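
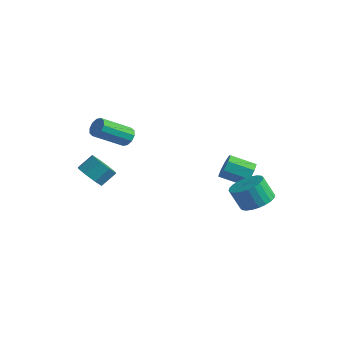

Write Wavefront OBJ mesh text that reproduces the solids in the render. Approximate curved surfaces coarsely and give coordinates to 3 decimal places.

v -2.437 -2.854 -0.342
v -1.72 -3.249 -0.2
v -1.446 -2.52 0.443
v -2.163 -2.126 0.302
v -1.681 -2.838 -0.683
v -1.407 -2.109 -0.04
v -2.084 -2.436 -0.966
v -1.81 -1.708 -0.322
v -2.694 -2.28 -0.883
v -2.42 -1.551 -0.24
v -3.154 -2.46 -0.483
v -2.88 -1.731 0.16
v -3.193 -2.871 -0
v -2.919 -2.142 0.643
v -2.79 -3.272 0.282
v -2.516 -2.544 0.926
v -2.18 -3.429 0.2
v -1.906 -2.7 0.843
v 3.288 2.882 -2.495
v 3.855 3.513 -2.092
v 3.299 3.29 -0.961
v 2.732 2.658 -1.365
v 3.572 3.724 -2.19
v 3.015 3.501 -1.059
v 3.245 3.807 -2.334
v 2.689 3.583 -1.203
v 2.924 3.749 -2.503
v 2.368 3.525 -1.372
v 2.66 3.558 -2.671
v 2.103 3.335 -1.54
v 2.49 3.265 -2.812
v 1.934 3.042 -1.681
v 2.443 2.914 -2.905
v 1.886 2.69 -1.774
v 2.523 2.557 -2.936
v 1.967 2.334 -1.805
v 2.721 2.25 -2.899
v 2.165 2.027 -1.768
v 3.005 2.039 -2.801
v 2.448 1.816 -1.67
v 3.331 1.957 -2.657
v 2.775 1.733 -1.526
v 3.652 2.015 -2.488
v 3.096 1.791 -1.357
v 3.917 2.205 -2.32
v 3.36 1.982 -1.189
v 4.086 2.498 -2.179
v 3.53 2.275 -1.048
v 4.134 2.85 -2.086
v 3.577 2.626 -0.955
v 4.053 3.206 -2.055
v 3.497 2.983 -0.924
v 2.017 3.883 -1.578
v 2.437 3.659 -0.985
v 1.343 2.973 -0.47
v 0.923 3.197 -1.062
v 2.166 4.164 -0.888
v 1.072 3.478 -0.372
v 1.807 4.505 -1.194
v 0.714 3.819 -0.679
v 1.572 4.481 -1.726
v 0.478 3.795 -1.21
v 1.597 4.107 -2.17
v 0.503 3.421 -1.655
v 1.868 3.602 -2.268
v 0.774 2.916 -1.752
v 2.226 3.261 -1.961
v 1.133 2.575 -1.446
v 2.462 3.285 -1.43
v 1.368 2.599 -0.914
v -2.739 0.156 0.961
v -2.242 0.134 1.259
v -2.944 -1.279 2.318
v -3.441 -1.256 2.019
v -2.46 0.365 1.424
v -3.162 -1.047 2.483
v -2.785 0.518 1.412
v -3.487 -0.895 2.471
v -3.092 0.532 1.228
v -3.794 -0.881 2.286
v -3.264 0.402 0.941
v -3.966 -1.01 2
v -3.236 0.179 0.662
v -3.938 -1.234 1.721
v -3.018 -0.053 0.497
v -3.72 -1.465 1.556
v -2.693 -0.205 0.509
v -3.395 -1.618 1.568
v -2.386 -0.219 0.694
v -3.088 -1.632 1.752
v -2.214 -0.09 0.98
v -2.916 -1.502 2.039
f 2 1 5
f 2 5 3
f 3 5 6
f 3 6 4
f 5 1 7
f 5 7 6
f 6 7 8
f 6 8 4
f 7 1 9
f 7 9 8
f 8 9 10
f 8 10 4
f 9 1 11
f 9 11 10
f 10 11 12
f 10 12 4
f 11 1 13
f 11 13 12
f 12 13 14
f 12 14 4
f 13 1 15
f 13 15 14
f 14 15 16
f 14 16 4
f 15 1 17
f 15 17 16
f 16 17 18
f 16 18 4
f 17 1 2
f 17 2 18
f 18 2 3
f 18 3 4
f 20 19 23
f 20 23 21
f 21 23 24
f 21 24 22
f 23 19 25
f 23 25 24
f 24 25 26
f 24 26 22
f 25 19 27
f 25 27 26
f 26 27 28
f 26 28 22
f 27 19 29
f 27 29 28
f 28 29 30
f 28 30 22
f 29 19 31
f 29 31 30
f 30 31 32
f 30 32 22
f 31 19 33
f 31 33 32
f 32 33 34
f 32 34 22
f 33 19 35
f 33 35 34
f 34 35 36
f 34 36 22
f 35 19 37
f 35 37 36
f 36 37 38
f 36 38 22
f 37 19 39
f 37 39 38
f 38 39 40
f 38 40 22
f 39 19 41
f 39 41 40
f 40 41 42
f 40 42 22
f 41 19 43
f 41 43 42
f 42 43 44
f 42 44 22
f 43 19 45
f 43 45 44
f 44 45 46
f 44 46 22
f 45 19 47
f 45 47 46
f 46 47 48
f 46 48 22
f 47 19 49
f 47 49 48
f 48 49 50
f 48 50 22
f 49 19 51
f 49 51 50
f 50 51 52
f 50 52 22
f 51 19 20
f 51 20 52
f 52 20 21
f 52 21 22
f 54 53 57
f 54 57 55
f 55 57 58
f 55 58 56
f 57 53 59
f 57 59 58
f 58 59 60
f 58 60 56
f 59 53 61
f 59 61 60
f 60 61 62
f 60 62 56
f 61 53 63
f 61 63 62
f 62 63 64
f 62 64 56
f 63 53 65
f 63 65 64
f 64 65 66
f 64 66 56
f 65 53 67
f 65 67 66
f 66 67 68
f 66 68 56
f 67 53 69
f 67 69 68
f 68 69 70
f 68 70 56
f 69 53 54
f 69 54 70
f 70 54 55
f 70 55 56
f 72 71 75
f 72 75 73
f 73 75 76
f 73 76 74
f 75 71 77
f 75 77 76
f 76 77 78
f 76 78 74
f 77 71 79
f 77 79 78
f 78 79 80
f 78 80 74
f 79 71 81
f 79 81 80
f 80 81 82
f 80 82 74
f 81 71 83
f 81 83 82
f 82 83 84
f 82 84 74
f 83 71 85
f 83 85 84
f 84 85 86
f 84 86 74
f 85 71 87
f 85 87 86
f 86 87 88
f 86 88 74
f 87 71 89
f 87 89 88
f 88 89 90
f 88 90 74
f 89 71 91
f 89 91 90
f 90 91 92
f 90 92 74
f 91 71 72
f 91 72 92
f 92 72 73
f 92 73 74



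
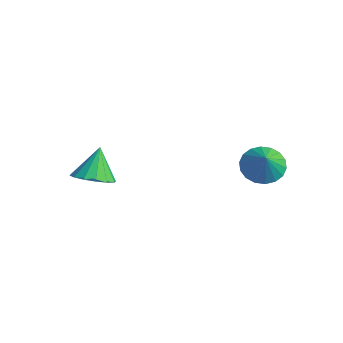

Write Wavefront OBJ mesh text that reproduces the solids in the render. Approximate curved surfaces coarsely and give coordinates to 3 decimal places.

v 3.479 2.6 1.447
v 4.195 2.999 1.099
v 4.141 2.22 2.373
v 4.038 3.282 1.327
v 3.771 3.43 1.579
v 3.446 3.414 1.805
v 3.128 3.237 1.96
v 2.879 2.934 2.014
v 2.749 2.564 1.955
v 2.763 2.202 1.795
v 2.92 1.918 1.567
v 3.187 1.77 1.315
v 3.512 1.786 1.089
v 3.83 1.963 0.934
v 4.079 2.267 0.881
v 4.209 2.636 0.94
v -1.013 -2.062 -0.02
v -0.148 -1.975 0.213
v -1.427 -1.438 1.28
v -0.254 -1.58 -0.01
v -0.562 -1.314 -0.236
v -0.992 -1.249 -0.404
v -1.427 -1.402 -0.469
v -1.752 -1.732 -0.414
v -1.878 -2.15 -0.253
v -1.773 -2.545 -0.029
v -1.464 -2.811 0.197
v -1.034 -2.876 0.365
v -0.599 -2.723 0.43
v -0.275 -2.393 0.374
f 2 1 4
f 2 4 3
f 4 1 5
f 4 5 3
f 5 1 6
f 5 6 3
f 6 1 7
f 6 7 3
f 7 1 8
f 7 8 3
f 8 1 9
f 8 9 3
f 9 1 10
f 9 10 3
f 10 1 11
f 10 11 3
f 11 1 12
f 11 12 3
f 12 1 13
f 12 13 3
f 13 1 14
f 13 14 3
f 14 1 15
f 14 15 3
f 15 1 16
f 15 16 3
f 16 1 2
f 16 2 3
f 18 17 20
f 18 20 19
f 20 17 21
f 20 21 19
f 21 17 22
f 21 22 19
f 22 17 23
f 22 23 19
f 23 17 24
f 23 24 19
f 24 17 25
f 24 25 19
f 25 17 26
f 25 26 19
f 26 17 27
f 26 27 19
f 27 17 28
f 27 28 19
f 28 17 29
f 28 29 19
f 29 17 30
f 29 30 19
f 30 17 18
f 30 18 19



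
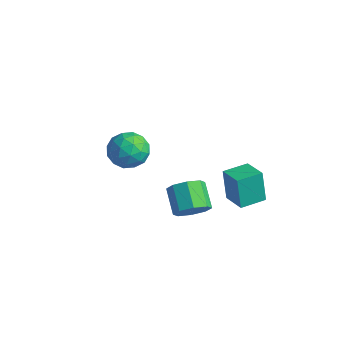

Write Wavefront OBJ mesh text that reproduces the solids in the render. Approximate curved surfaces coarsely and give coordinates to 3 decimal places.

v 2.814 1.311 -0.942
v 2.411 1.405 0.83
v 3.104 2.712 -0.95
v 2.701 2.806 0.822
v 4.159 1.034 -0.622
v 3.756 1.128 1.15
v 4.449 2.435 -0.63
v 4.046 2.529 1.142
v -3.224 0.65 -0.201
v -2.603 0.495 0.787
v -2.937 -1.175 -0.667
v -2.316 -1.33 0.321
v -3.478 -1.148 0.378
v -3.655 -0.02 0.667
v -1.885 -0.66 -0.547
v -2.062 0.468 -0.258
v -1.775 -0.315 0.574
v -2.76 -0.616 1.145
v -2.78 -0.064 -1.025
v -3.765 -0.365 -0.454
v -2.939 0.733 0.334
v -2.601 -1.413 -0.214
v -3.284 -1.306 -0.18
v -2.919 -1.397 0.401
v -3.558 0.43 0.263
v -3.192 0.339 0.844
v -3.706 -0.627 0.604
v -2.348 -1.019 -0.724
v -1.982 -1.11 -0.143
v -2.621 0.717 -0.281
v -2.256 0.626 0.3
v -1.834 -0.053 -0.484
v -2.087 0.166 0.79
v -1.918 -0.907 0.515
v -1.665 -0.513 0.005
v -1.769 0.15 0.175
v -2.666 -0.011 1.126
v -2.497 -1.084 0.851
v -3.18 -0.977 0.885
v -3.284 -0.314 1.055
v -2.179 -0.487 1
v -3.043 0.404 -0.731
v -2.874 -0.669 -1.006
v -2.256 -0.366 -0.935
v -2.36 0.297 -0.765
v -3.622 0.227 -0.395
v -3.453 -0.846 -0.67
v -3.771 -0.83 -0.055
v -3.875 -0.167 0.115
v -3.361 -0.193 -0.88
v 3.516 -1.544 0.246
v 4.158 -1.176 0.857
v 3.007 -0.608 1.726
v 2.364 -0.976 1.114
v 3.982 -0.708 0.318
v 2.831 -0.141 1.187
v 3.533 -0.73 -0.263
v 2.382 -0.162 0.606
v 3.074 -1.228 -0.546
v 1.922 -0.661 0.323
v 2.873 -1.912 -0.366
v 1.722 -1.344 0.503
v 3.049 -2.379 0.173
v 1.898 -1.812 1.042
v 3.498 -2.358 0.754
v 2.347 -1.79 1.623
v 3.958 -1.859 1.037
v 2.806 -1.292 1.906
f 2 4 1
f 5 2 1
f 1 4 3
f 3 5 1
f 2 8 4
f 6 2 5
f 6 8 2
f 4 8 3
f 7 5 3
f 3 8 7
f 7 6 5
f 8 6 7
f 9 46 25
f 46 20 49
f 25 49 14
f 46 49 25
f 9 25 21
f 25 14 26
f 21 26 10
f 25 26 21
f 9 21 30
f 21 10 31
f 30 31 16
f 21 31 30
f 9 30 42
f 30 16 45
f 42 45 19
f 30 45 42
f 9 42 46
f 42 19 50
f 46 50 20
f 42 50 46
f 10 26 37
f 26 14 40
f 37 40 18
f 26 40 37
f 14 49 27
f 49 20 48
f 27 48 13
f 49 48 27
f 20 50 47
f 50 19 43
f 47 43 11
f 50 43 47
f 19 45 44
f 45 16 32
f 44 32 15
f 45 32 44
f 16 31 36
f 31 10 33
f 36 33 17
f 31 33 36
f 12 38 24
f 38 18 39
f 24 39 13
f 38 39 24
f 12 24 22
f 24 13 23
f 22 23 11
f 24 23 22
f 12 22 29
f 22 11 28
f 29 28 15
f 22 28 29
f 12 29 34
f 29 15 35
f 34 35 17
f 29 35 34
f 12 34 38
f 34 17 41
f 38 41 18
f 34 41 38
f 13 39 27
f 39 18 40
f 27 40 14
f 39 40 27
f 11 23 47
f 23 13 48
f 47 48 20
f 23 48 47
f 15 28 44
f 28 11 43
f 44 43 19
f 28 43 44
f 17 35 36
f 35 15 32
f 36 32 16
f 35 32 36
f 18 41 37
f 41 17 33
f 37 33 10
f 41 33 37
f 52 51 55
f 52 55 53
f 53 55 56
f 53 56 54
f 55 51 57
f 55 57 56
f 56 57 58
f 56 58 54
f 57 51 59
f 57 59 58
f 58 59 60
f 58 60 54
f 59 51 61
f 59 61 60
f 60 61 62
f 60 62 54
f 61 51 63
f 61 63 62
f 62 63 64
f 62 64 54
f 63 51 65
f 63 65 64
f 64 65 66
f 64 66 54
f 65 51 67
f 65 67 66
f 66 67 68
f 66 68 54
f 67 51 52
f 67 52 68
f 68 52 53
f 68 53 54



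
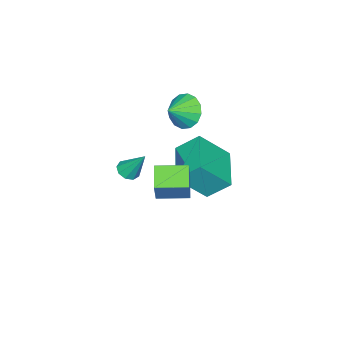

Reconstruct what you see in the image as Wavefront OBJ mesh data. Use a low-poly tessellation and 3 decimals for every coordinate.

v -3.497 -2.876 -0.918
v -3.113 -3.196 -1.76
v -2.503 -3.144 -0.362
v -2.992 -2.704 -1.74
v -3.006 -2.258 -1.499
v -3.152 -1.977 -1.102
v -3.39 -1.938 -0.656
v -3.657 -2.149 -0.28
v -3.881 -2.556 -0.075
v -4.003 -3.048 -0.096
v -3.988 -3.494 -0.337
v -3.842 -3.774 -0.734
v -3.604 -3.814 -1.18
v -3.337 -3.603 -1.555
v 1.384 -2.613 -1.608
v 1.932 -2.745 -1.523
v 1.396 -1.727 -0.312
v 1.905 -2.424 -1.742
v 1.634 -2.191 -1.899
v 1.246 -2.156 -1.919
v 0.923 -2.335 -1.794
v 0.816 -2.644 -1.582
v 0.974 -2.938 -1.382
v 1.325 -3.081 -1.288
v 1.703 -3.004 -1.343
v -3.186 -1.538 -3.901
v -3.604 -0.549 -2.927
v -1.391 -0.358 -4.329
v -1.81 0.631 -3.355
v -2.19 -2.531 -2.465
v -2.609 -1.542 -1.491
v -0.396 -1.351 -2.893
v -0.814 -0.362 -1.919
v 0.937 0.235 -1.069
v 1.648 0.627 0.298
v 1.787 0.791 -1.67
v 2.497 1.184 -0.303
v 1.703 -0.984 -1.117
v 2.413 -0.591 0.25
v 2.552 -0.427 -1.718
v 3.263 -0.035 -0.351
f 2 1 4
f 2 4 3
f 4 1 5
f 4 5 3
f 5 1 6
f 5 6 3
f 6 1 7
f 6 7 3
f 7 1 8
f 7 8 3
f 8 1 9
f 8 9 3
f 9 1 10
f 9 10 3
f 10 1 11
f 10 11 3
f 11 1 12
f 11 12 3
f 12 1 13
f 12 13 3
f 13 1 14
f 13 14 3
f 14 1 2
f 14 2 3
f 16 15 18
f 16 18 17
f 18 15 19
f 18 19 17
f 19 15 20
f 19 20 17
f 20 15 21
f 20 21 17
f 21 15 22
f 21 22 17
f 22 15 23
f 22 23 17
f 23 15 24
f 23 24 17
f 24 15 25
f 24 25 17
f 25 15 16
f 25 16 17
f 27 29 26
f 30 27 26
f 26 29 28
f 28 30 26
f 27 33 29
f 31 27 30
f 31 33 27
f 29 33 28
f 32 30 28
f 28 33 32
f 32 31 30
f 33 31 32
f 35 37 34
f 38 35 34
f 34 37 36
f 36 38 34
f 35 41 37
f 39 35 38
f 39 41 35
f 37 41 36
f 40 38 36
f 36 41 40
f 40 39 38
f 41 39 40



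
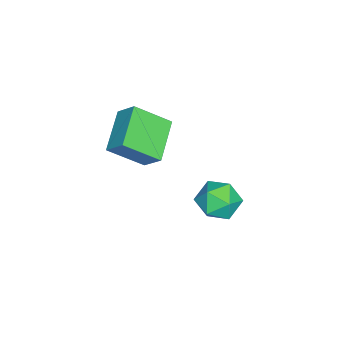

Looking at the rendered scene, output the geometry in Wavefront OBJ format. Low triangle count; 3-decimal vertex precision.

v -0.682 -0.483 3.066
v -0.377 0.326 3.912
v -1.258 0.932 1.92
v -0.954 1.741 2.766
v 1.194 -0.361 2.274
v 1.498 0.448 3.12
v 0.617 1.054 1.128
v 0.922 1.863 1.974
v -1.265 4.735 -2.051
v -0.418 4.371 -2.62
v -1.582 3.109 -1.48
v -0.735 2.745 -2.049
v -0.575 3.377 -1.185
v -0.379 4.382 -1.538
v -1.621 3.098 -2.562
v -1.425 4.103 -2.915
v -0.639 3.358 -2.936
v 0.008 3.531 -2.085
v -2.008 3.949 -2.015
v -1.361 4.122 -1.164
f 2 4 1
f 5 2 1
f 1 4 3
f 3 5 1
f 2 8 4
f 6 2 5
f 6 8 2
f 4 8 3
f 7 5 3
f 3 8 7
f 7 6 5
f 8 6 7
f 9 20 14
f 9 14 10
f 9 10 16
f 9 16 19
f 9 19 20
f 10 14 18
f 14 20 13
f 20 19 11
f 19 16 15
f 16 10 17
f 12 18 13
f 12 13 11
f 12 11 15
f 12 15 17
f 12 17 18
f 13 18 14
f 11 13 20
f 15 11 19
f 17 15 16
f 18 17 10



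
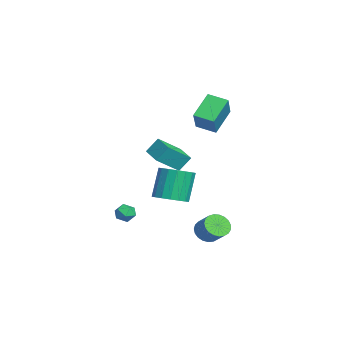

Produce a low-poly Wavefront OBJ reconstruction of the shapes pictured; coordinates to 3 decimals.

v 0.601 -0.97 -1.795
v 1.518 -1.048 -1.432
v 0.837 -0.628 0.379
v -0.081 -0.55 0.015
v 1.482 -0.591 -1.551
v 0.801 -0.171 0.259
v 1.244 -0.221 -1.727
v 0.563 0.199 0.084
v 0.859 -0.022 -1.918
v 0.177 0.398 -0.107
v 0.414 -0.04 -2.081
v -0.267 0.379 -0.27
v 0.013 -0.272 -2.179
v -0.669 0.148 -0.368
v -0.254 -0.663 -2.189
v -0.936 -0.243 -0.378
v -0.326 -1.125 -2.108
v -1.007 -0.705 -0.297
v -0.184 -1.551 -1.956
v -0.866 -1.131 -0.146
v 0.137 -1.844 -1.768
v -0.545 -1.424 0.043
v 0.564 -1.937 -1.585
v -0.118 -1.517 0.226
v 1 -1.808 -1.451
v 0.318 -1.388 0.36
v 1.344 -1.487 -1.396
v 0.663 -1.068 0.415
v 1.249 0.909 -3.913
v 1.772 0.381 -4.15
v 2.575 0.844 -3.403
v 2.051 1.371 -3.167
v 1.824 0.625 -4.357
v 2.627 1.088 -3.61
v 1.777 0.919 -4.487
v 2.58 1.381 -3.741
v 1.638 1.21 -4.518
v 2.441 1.672 -3.772
v 1.432 1.449 -4.445
v 2.235 1.912 -3.698
v 1.194 1.595 -4.28
v 1.997 2.058 -3.533
v 0.965 1.622 -4.051
v 1.768 2.085 -3.304
v 0.786 1.526 -3.798
v 1.589 1.989 -3.052
v 0.687 1.323 -3.566
v 1.49 1.786 -2.819
v 0.684 1.049 -3.393
v 1.487 1.511 -2.647
v 0.78 0.75 -3.311
v 1.583 1.212 -2.564
v 0.956 0.478 -3.332
v 1.759 0.941 -2.586
v 1.183 0.282 -3.454
v 1.986 0.744 -2.708
v 1.421 0.193 -3.656
v 2.224 0.655 -2.909
v 1.63 0.228 -3.902
v 2.433 0.691 -3.155
v -3.663 -0.694 -0.689
v -3.114 -1.967 0.329
v -3.764 -0.037 0.188
v -3.215 -1.31 1.205
v -2.305 -0.25 -0.865
v -1.756 -1.523 0.152
v -2.406 0.407 0.011
v -1.857 -0.866 1.029
v -4.606 1.655 3.128
v -3.42 1.4 4.362
v -4.063 2.704 2.823
v -2.878 2.449 4.057
v -3.562 0.771 1.943
v -2.377 0.516 3.177
v -3.02 1.82 1.638
v -1.834 1.565 2.872
v -2.059 -3.189 -3.586
v -1.702 -2.704 -3.311
v -1.158 -3.716 -3.829
v -0.801 -3.231 -3.554
v -1.172 -3.625 -3.173
v -1.729 -3.299 -3.023
v -1.131 -3.121 -4.117
v -1.688 -2.795 -3.967
v -1.128 -2.662 -3.639
v -1.153 -2.974 -3.056
v -1.707 -3.446 -4.084
v -1.732 -3.758 -3.501
f 2 1 5
f 2 5 3
f 3 5 6
f 3 6 4
f 5 1 7
f 5 7 6
f 6 7 8
f 6 8 4
f 7 1 9
f 7 9 8
f 8 9 10
f 8 10 4
f 9 1 11
f 9 11 10
f 10 11 12
f 10 12 4
f 11 1 13
f 11 13 12
f 12 13 14
f 12 14 4
f 13 1 15
f 13 15 14
f 14 15 16
f 14 16 4
f 15 1 17
f 15 17 16
f 16 17 18
f 16 18 4
f 17 1 19
f 17 19 18
f 18 19 20
f 18 20 4
f 19 1 21
f 19 21 20
f 20 21 22
f 20 22 4
f 21 1 23
f 21 23 22
f 22 23 24
f 22 24 4
f 23 1 25
f 23 25 24
f 24 25 26
f 24 26 4
f 25 1 27
f 25 27 26
f 26 27 28
f 26 28 4
f 27 1 2
f 27 2 28
f 28 2 3
f 28 3 4
f 30 29 33
f 30 33 31
f 31 33 34
f 31 34 32
f 33 29 35
f 33 35 34
f 34 35 36
f 34 36 32
f 35 29 37
f 35 37 36
f 36 37 38
f 36 38 32
f 37 29 39
f 37 39 38
f 38 39 40
f 38 40 32
f 39 29 41
f 39 41 40
f 40 41 42
f 40 42 32
f 41 29 43
f 41 43 42
f 42 43 44
f 42 44 32
f 43 29 45
f 43 45 44
f 44 45 46
f 44 46 32
f 45 29 47
f 45 47 46
f 46 47 48
f 46 48 32
f 47 29 49
f 47 49 48
f 48 49 50
f 48 50 32
f 49 29 51
f 49 51 50
f 50 51 52
f 50 52 32
f 51 29 53
f 51 53 52
f 52 53 54
f 52 54 32
f 53 29 55
f 53 55 54
f 54 55 56
f 54 56 32
f 55 29 57
f 55 57 56
f 56 57 58
f 56 58 32
f 57 29 59
f 57 59 58
f 58 59 60
f 58 60 32
f 59 29 30
f 59 30 60
f 60 30 31
f 60 31 32
f 62 64 61
f 65 62 61
f 61 64 63
f 63 65 61
f 62 68 64
f 66 62 65
f 66 68 62
f 64 68 63
f 67 65 63
f 63 68 67
f 67 66 65
f 68 66 67
f 70 72 69
f 73 70 69
f 69 72 71
f 71 73 69
f 70 76 72
f 74 70 73
f 74 76 70
f 72 76 71
f 75 73 71
f 71 76 75
f 75 74 73
f 76 74 75
f 77 88 82
f 77 82 78
f 77 78 84
f 77 84 87
f 77 87 88
f 78 82 86
f 82 88 81
f 88 87 79
f 87 84 83
f 84 78 85
f 80 86 81
f 80 81 79
f 80 79 83
f 80 83 85
f 80 85 86
f 81 86 82
f 79 81 88
f 83 79 87
f 85 83 84
f 86 85 78



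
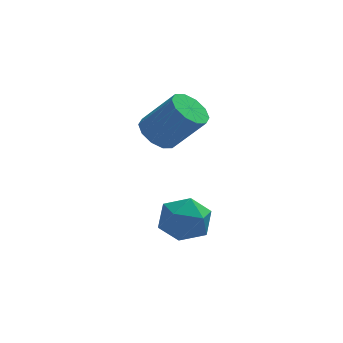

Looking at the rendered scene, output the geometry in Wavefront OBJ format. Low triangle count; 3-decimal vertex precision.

v -0.92 0.781 1.182
v -0.479 1.207 0.937
v 0.421 0.905 2.033
v -0.02 0.479 2.278
v -0.723 1.411 1.193
v 0.178 1.109 2.289
v -1.041 1.374 1.445
v -0.141 1.072 2.541
v -1.314 1.111 1.596
v -0.414 0.809 2.692
v -1.436 0.722 1.589
v -0.536 0.42 2.685
v -1.361 0.355 1.427
v -0.461 0.053 2.523
v -1.118 0.151 1.171
v -0.217 -0.151 2.267
v -0.799 0.188 0.919
v 0.101 -0.114 2.015
v -0.526 0.451 0.768
v 0.374 0.149 1.864
v -0.404 0.84 0.775
v 0.496 0.538 1.871
v 0.047 -0.719 -1.616
v 0.433 -0.976 -0.939
v -1.033 -1.404 -1.261
v -0.647 -1.661 -0.584
v -0.861 -0.873 -0.66
v -0.194 -0.449 -0.88
v -0.406 -1.931 -1.32
v 0.261 -1.507 -1.54
v 0.152 -1.724 -0.756
v -0.129 -1.07 -0.349
v -0.471 -1.31 -1.851
v -0.752 -0.656 -1.444
f 2 1 5
f 2 5 3
f 3 5 6
f 3 6 4
f 5 1 7
f 5 7 6
f 6 7 8
f 6 8 4
f 7 1 9
f 7 9 8
f 8 9 10
f 8 10 4
f 9 1 11
f 9 11 10
f 10 11 12
f 10 12 4
f 11 1 13
f 11 13 12
f 12 13 14
f 12 14 4
f 13 1 15
f 13 15 14
f 14 15 16
f 14 16 4
f 15 1 17
f 15 17 16
f 16 17 18
f 16 18 4
f 17 1 19
f 17 19 18
f 18 19 20
f 18 20 4
f 19 1 21
f 19 21 20
f 20 21 22
f 20 22 4
f 21 1 2
f 21 2 22
f 22 2 3
f 22 3 4
f 23 34 28
f 23 28 24
f 23 24 30
f 23 30 33
f 23 33 34
f 24 28 32
f 28 34 27
f 34 33 25
f 33 30 29
f 30 24 31
f 26 32 27
f 26 27 25
f 26 25 29
f 26 29 31
f 26 31 32
f 27 32 28
f 25 27 34
f 29 25 33
f 31 29 30
f 32 31 24



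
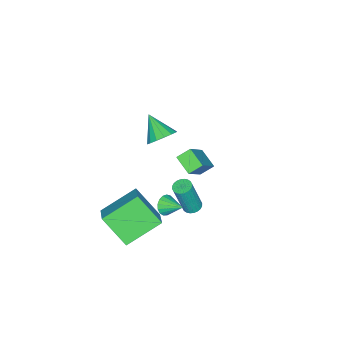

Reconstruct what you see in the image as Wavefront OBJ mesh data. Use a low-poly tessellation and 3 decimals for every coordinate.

v -1.41 -1.552 -3.772
v -1.03 -1.228 -3.799
v -0.61 -1.565 -1.915
v -0.99 -1.888 -1.888
v -1.176 -1.111 -3.746
v -0.756 -1.447 -1.861
v -1.358 -1.06 -3.696
v -0.938 -1.397 -1.812
v -1.548 -1.085 -3.658
v -1.128 -1.421 -1.774
v -1.716 -1.18 -3.638
v -1.296 -1.517 -1.753
v -1.839 -1.332 -3.638
v -1.419 -1.669 -1.753
v -1.896 -1.518 -3.658
v -1.476 -1.854 -1.773
v -1.879 -1.709 -3.696
v -1.459 -2.045 -1.811
v -1.79 -1.875 -3.745
v -1.37 -2.212 -1.861
v -1.644 -1.993 -3.799
v -1.224 -2.329 -1.914
v -1.462 -2.043 -3.848
v -1.042 -2.38 -1.964
v -1.272 -2.019 -3.886
v -0.852 -2.355 -2.002
v -1.104 -1.923 -3.907
v -0.684 -2.26 -2.022
v -0.981 -1.771 -3.907
v -0.561 -2.108 -2.022
v -0.924 -1.586 -3.887
v -0.504 -1.922 -2.002
v -0.941 -1.395 -3.849
v -0.521 -1.731 -1.964
v 0.039 -2.364 2.8
v 0.68 -2.268 3.235
v -0.419 -3.376 3.7
v 0.41 -2.009 3.388
v 0.041 -1.846 3.383
v -0.329 -1.821 3.223
v -0.6 -1.942 2.949
v -0.7 -2.176 2.635
v -0.601 -2.46 2.366
v -0.331 -2.718 2.212
v 0.038 -2.882 2.217
v 0.407 -2.906 2.377
v 0.678 -2.785 2.651
v 0.778 -2.552 2.965
v 2.485 -0.677 0.722
v 2.926 -0.557 0.398
v 2.575 0.277 1.198
v 2.716 -0.467 0.257
v 2.454 -0.426 0.223
v 2.199 -0.442 0.303
v 2.009 -0.512 0.479
v 1.928 -0.619 0.711
v 1.976 -0.741 0.945
v 2.139 -0.847 1.129
v 2.383 -0.915 1.219
v 2.649 -0.928 1.196
v 2.878 -0.884 1.064
v 3.017 -0.792 0.854
v 3.035 -0.674 0.614
v 2.351 -3.074 -3.527
v 2.344 -4.406 -2.131
v 0.854 -2.015 -2.524
v 0.848 -3.348 -1.127
v 3.272 -2.392 -2.873
v 3.266 -3.725 -1.476
v 1.776 -1.334 -1.869
v 1.769 -2.666 -0.473
v -4.177 -3.419 -3.432
v -4.719 -2.948 -2.978
v -3.768 -2.482 -3.915
v -4.311 -2.011 -3.461
v -2.729 -3.249 -1.879
v -3.272 -2.778 -1.425
v -2.321 -2.312 -2.362
v -2.863 -1.841 -1.908
f 2 1 5
f 2 5 3
f 3 5 6
f 3 6 4
f 5 1 7
f 5 7 6
f 6 7 8
f 6 8 4
f 7 1 9
f 7 9 8
f 8 9 10
f 8 10 4
f 9 1 11
f 9 11 10
f 10 11 12
f 10 12 4
f 11 1 13
f 11 13 12
f 12 13 14
f 12 14 4
f 13 1 15
f 13 15 14
f 14 15 16
f 14 16 4
f 15 1 17
f 15 17 16
f 16 17 18
f 16 18 4
f 17 1 19
f 17 19 18
f 18 19 20
f 18 20 4
f 19 1 21
f 19 21 20
f 20 21 22
f 20 22 4
f 21 1 23
f 21 23 22
f 22 23 24
f 22 24 4
f 23 1 25
f 23 25 24
f 24 25 26
f 24 26 4
f 25 1 27
f 25 27 26
f 26 27 28
f 26 28 4
f 27 1 29
f 27 29 28
f 28 29 30
f 28 30 4
f 29 1 31
f 29 31 30
f 30 31 32
f 30 32 4
f 31 1 33
f 31 33 32
f 32 33 34
f 32 34 4
f 33 1 2
f 33 2 34
f 34 2 3
f 34 3 4
f 36 35 38
f 36 38 37
f 38 35 39
f 38 39 37
f 39 35 40
f 39 40 37
f 40 35 41
f 40 41 37
f 41 35 42
f 41 42 37
f 42 35 43
f 42 43 37
f 43 35 44
f 43 44 37
f 44 35 45
f 44 45 37
f 45 35 46
f 45 46 37
f 46 35 47
f 46 47 37
f 47 35 48
f 47 48 37
f 48 35 36
f 48 36 37
f 50 49 52
f 50 52 51
f 52 49 53
f 52 53 51
f 53 49 54
f 53 54 51
f 54 49 55
f 54 55 51
f 55 49 56
f 55 56 51
f 56 49 57
f 56 57 51
f 57 49 58
f 57 58 51
f 58 49 59
f 58 59 51
f 59 49 60
f 59 60 51
f 60 49 61
f 60 61 51
f 61 49 62
f 61 62 51
f 62 49 63
f 62 63 51
f 63 49 50
f 63 50 51
f 65 67 64
f 68 65 64
f 64 67 66
f 66 68 64
f 65 71 67
f 69 65 68
f 69 71 65
f 67 71 66
f 70 68 66
f 66 71 70
f 70 69 68
f 71 69 70
f 73 75 72
f 76 73 72
f 72 75 74
f 74 76 72
f 73 79 75
f 77 73 76
f 77 79 73
f 75 79 74
f 78 76 74
f 74 79 78
f 78 77 76
f 79 77 78



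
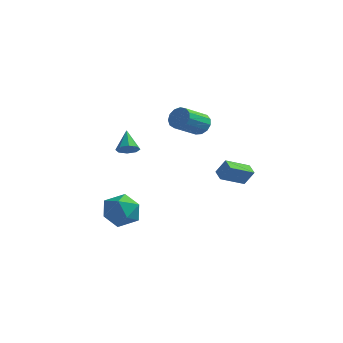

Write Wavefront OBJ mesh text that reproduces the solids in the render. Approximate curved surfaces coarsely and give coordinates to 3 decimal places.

v 0.163 2.887 -0.359
v 0.716 3.015 0.572
v 0.964 4.198 -1.015
v 1.516 4.326 -0.084
v 0.744 2.394 -0.636
v 1.296 2.522 0.295
v 1.544 3.705 -1.292
v 2.097 3.833 -0.361
v -1.907 4.723 2.347
v -1.241 4.388 2.084
v -1.687 2.803 2.971
v -2.353 3.137 3.233
v -1.141 4.578 2.474
v -1.586 2.993 3.361
v -1.284 4.814 2.823
v -1.729 3.229 3.71
v -1.625 5.021 3.022
v -2.07 3.436 3.908
v -2.055 5.133 3.005
v -2.501 3.548 3.892
v -2.439 5.114 2.78
v -2.884 3.529 3.667
v -2.654 4.972 2.417
v -3.099 3.387 3.304
v -2.631 4.75 2.032
v -3.077 3.165 2.919
v -2.379 4.519 1.747
v -2.825 2.934 2.633
v -1.977 4.353 1.652
v -2.423 2.768 2.538
v -1.553 4.305 1.777
v -1.999 2.72 2.664
v -2.003 -1.795 -1.786
v -1.347 -2.656 -1.247
v -3.293 -3.144 -2.373
v -2.637 -4.005 -1.834
v -3.228 -3.189 -1.167
v -2.431 -2.355 -0.804
v -2.209 -3.445 -2.816
v -1.412 -2.611 -2.453
v -1.474 -3.676 -1.884
v -2.105 -3.518 -0.864
v -2.535 -2.282 -2.756
v -3.166 -2.124 -1.736
v -3.466 -0.413 1.69
v -3.164 -0.803 2.158
v -4.074 0.413 2.77
v -2.869 -0.399 2.015
v -2.924 -0.003 1.681
v -3.296 0.153 1.353
v -3.768 -0.023 1.222
v -4.063 -0.427 1.365
v -4.009 -0.823 1.698
v -3.636 -0.979 2.026
f 2 4 1
f 5 2 1
f 1 4 3
f 3 5 1
f 2 8 4
f 6 2 5
f 6 8 2
f 4 8 3
f 7 5 3
f 3 8 7
f 7 6 5
f 8 6 7
f 10 9 13
f 10 13 11
f 11 13 14
f 11 14 12
f 13 9 15
f 13 15 14
f 14 15 16
f 14 16 12
f 15 9 17
f 15 17 16
f 16 17 18
f 16 18 12
f 17 9 19
f 17 19 18
f 18 19 20
f 18 20 12
f 19 9 21
f 19 21 20
f 20 21 22
f 20 22 12
f 21 9 23
f 21 23 22
f 22 23 24
f 22 24 12
f 23 9 25
f 23 25 24
f 24 25 26
f 24 26 12
f 25 9 27
f 25 27 26
f 26 27 28
f 26 28 12
f 27 9 29
f 27 29 28
f 28 29 30
f 28 30 12
f 29 9 31
f 29 31 30
f 30 31 32
f 30 32 12
f 31 9 10
f 31 10 32
f 32 10 11
f 32 11 12
f 33 44 38
f 33 38 34
f 33 34 40
f 33 40 43
f 33 43 44
f 34 38 42
f 38 44 37
f 44 43 35
f 43 40 39
f 40 34 41
f 36 42 37
f 36 37 35
f 36 35 39
f 36 39 41
f 36 41 42
f 37 42 38
f 35 37 44
f 39 35 43
f 41 39 40
f 42 41 34
f 46 45 48
f 46 48 47
f 48 45 49
f 48 49 47
f 49 45 50
f 49 50 47
f 50 45 51
f 50 51 47
f 51 45 52
f 51 52 47
f 52 45 53
f 52 53 47
f 53 45 54
f 53 54 47
f 54 45 46
f 54 46 47



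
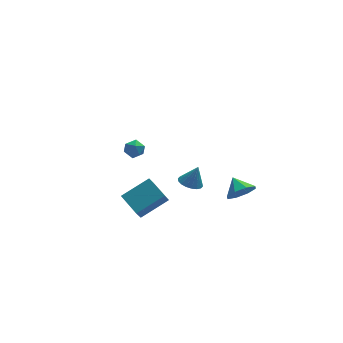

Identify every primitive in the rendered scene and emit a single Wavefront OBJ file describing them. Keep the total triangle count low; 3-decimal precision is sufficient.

v -0.795 4.334 -3.145
v -0.326 4.4 -2.623
v -1.334 3.52 -2.557
v -0.865 3.586 -2.035
v -1.326 4.103 -2.163
v -0.993 4.607 -2.526
v -0.667 3.313 -2.654
v -0.334 3.817 -3.017
v -0.247 3.77 -2.32
v -0.654 4.258 -2.016
v -1.006 3.662 -3.164
v -1.413 4.15 -2.86
v -1.072 -4.502 -0.006
v -1.599 -3.134 0.467
v -2.705 -4.822 -0.901
v -3.233 -3.455 -0.428
v -0.747 -4.125 -0.732
v -1.275 -2.758 -0.259
v -2.381 -4.446 -1.627
v -2.908 -3.078 -1.154
v 1.36 -0.623 -2.443
v 1.772 -0.022 -2.62
v 1.82 -0.577 -1.217
v 1.484 0.112 -2.518
v 1.172 0.102 -2.4
v 0.897 -0.053 -2.291
v 0.714 -0.321 -2.212
v 0.658 -0.648 -2.179
v 0.742 -0.971 -2.198
v 0.948 -1.224 -2.265
v 1.236 -1.359 -2.368
v 1.548 -1.348 -2.486
v 1.823 -1.194 -2.595
v 2.006 -0.926 -2.674
v 2.061 -0.599 -2.707
v 1.978 -0.276 -2.688
v 3.653 -3.03 -1.868
v 4.39 -3.193 -1.325
v 3.407 -2.09 -1.252
v 4.55 -2.784 -1.885
v 4.184 -2.519 -2.435
v 3.508 -2.553 -2.653
v 2.916 -2.866 -2.411
v 2.756 -3.276 -1.851
v 3.122 -3.541 -1.301
v 3.798 -3.506 -1.083
f 1 12 6
f 1 6 2
f 1 2 8
f 1 8 11
f 1 11 12
f 2 6 10
f 6 12 5
f 12 11 3
f 11 8 7
f 8 2 9
f 4 10 5
f 4 5 3
f 4 3 7
f 4 7 9
f 4 9 10
f 5 10 6
f 3 5 12
f 7 3 11
f 9 7 8
f 10 9 2
f 14 16 13
f 17 14 13
f 13 16 15
f 15 17 13
f 14 20 16
f 18 14 17
f 18 20 14
f 16 20 15
f 19 17 15
f 15 20 19
f 19 18 17
f 20 18 19
f 22 21 24
f 22 24 23
f 24 21 25
f 24 25 23
f 25 21 26
f 25 26 23
f 26 21 27
f 26 27 23
f 27 21 28
f 27 28 23
f 28 21 29
f 28 29 23
f 29 21 30
f 29 30 23
f 30 21 31
f 30 31 23
f 31 21 32
f 31 32 23
f 32 21 33
f 32 33 23
f 33 21 34
f 33 34 23
f 34 21 35
f 34 35 23
f 35 21 36
f 35 36 23
f 36 21 22
f 36 22 23
f 38 37 40
f 38 40 39
f 40 37 41
f 40 41 39
f 41 37 42
f 41 42 39
f 42 37 43
f 42 43 39
f 43 37 44
f 43 44 39
f 44 37 45
f 44 45 39
f 45 37 46
f 45 46 39
f 46 37 38
f 46 38 39



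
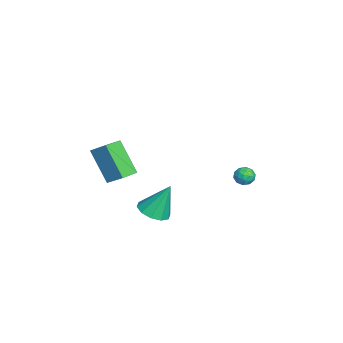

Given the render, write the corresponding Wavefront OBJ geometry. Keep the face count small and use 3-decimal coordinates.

v -3.219 4.457 -2.79
v -2.843 4.348 -3.297
v -2.997 3.512 -2.423
v -2.621 3.403 -2.93
v -2.446 3.833 -2.488
v -2.584 4.418 -2.714
v -3.256 3.442 -3.006
v -3.394 4.027 -3.232
v -2.865 3.721 -3.431
v -2.365 3.963 -3.111
v -3.475 3.897 -2.609
v -2.975 4.139 -2.289
v -3.05 4.486 -3.075
v -2.79 3.374 -2.645
v -2.687 3.627 -2.384
v -2.466 3.564 -2.683
v -2.898 4.526 -2.733
v -2.677 4.463 -3.031
v -2.444 4.16 -2.556
v -3.163 3.397 -2.689
v -2.942 3.334 -2.987
v -3.374 4.296 -3.037
v -3.153 4.233 -3.336
v -3.396 3.7 -3.164
v -2.842 4.053 -3.452
v -2.712 3.498 -3.237
v -3.086 3.521 -3.281
v -3.166 3.864 -3.414
v -2.548 4.195 -3.264
v -2.418 3.64 -3.049
v -2.315 3.893 -2.789
v -2.396 4.236 -2.922
v -2.562 3.827 -3.343
v -3.422 4.22 -2.671
v -3.292 3.665 -2.456
v -3.444 3.624 -2.798
v -3.525 3.967 -2.931
v -3.128 4.362 -2.483
v -2.998 3.807 -2.268
v -2.674 3.996 -2.306
v -2.754 4.339 -2.439
v -3.278 4.033 -2.377
v 3.477 -3.292 0.755
v 2.483 -4.131 2.504
v 2.642 -2.59 0.616
v 1.647 -3.429 2.365
v 4.033 -2.491 1.455
v 3.038 -3.33 3.204
v 3.197 -1.789 1.316
v 2.203 -2.628 3.065
v 1.877 -0.984 -2.393
v 2.535 -1.605 -2.103
v 1.883 -0.116 -0.547
v 2.812 -1.137 -2.324
v 2.732 -0.61 -2.572
v 2.325 -0.227 -2.751
v 1.747 -0.132 -2.793
v 1.219 -0.364 -2.683
v 0.942 -0.832 -2.462
v 1.022 -1.358 -2.214
v 1.429 -1.742 -2.035
v 2.007 -1.836 -1.993
f 1 38 17
f 38 12 41
f 17 41 6
f 38 41 17
f 1 17 13
f 17 6 18
f 13 18 2
f 17 18 13
f 1 13 22
f 13 2 23
f 22 23 8
f 13 23 22
f 1 22 34
f 22 8 37
f 34 37 11
f 22 37 34
f 1 34 38
f 34 11 42
f 38 42 12
f 34 42 38
f 2 18 29
f 18 6 32
f 29 32 10
f 18 32 29
f 6 41 19
f 41 12 40
f 19 40 5
f 41 40 19
f 12 42 39
f 42 11 35
f 39 35 3
f 42 35 39
f 11 37 36
f 37 8 24
f 36 24 7
f 37 24 36
f 8 23 28
f 23 2 25
f 28 25 9
f 23 25 28
f 4 30 16
f 30 10 31
f 16 31 5
f 30 31 16
f 4 16 14
f 16 5 15
f 14 15 3
f 16 15 14
f 4 14 21
f 14 3 20
f 21 20 7
f 14 20 21
f 4 21 26
f 21 7 27
f 26 27 9
f 21 27 26
f 4 26 30
f 26 9 33
f 30 33 10
f 26 33 30
f 5 31 19
f 31 10 32
f 19 32 6
f 31 32 19
f 3 15 39
f 15 5 40
f 39 40 12
f 15 40 39
f 7 20 36
f 20 3 35
f 36 35 11
f 20 35 36
f 9 27 28
f 27 7 24
f 28 24 8
f 27 24 28
f 10 33 29
f 33 9 25
f 29 25 2
f 33 25 29
f 44 46 43
f 47 44 43
f 43 46 45
f 45 47 43
f 44 50 46
f 48 44 47
f 48 50 44
f 46 50 45
f 49 47 45
f 45 50 49
f 49 48 47
f 50 48 49
f 52 51 54
f 52 54 53
f 54 51 55
f 54 55 53
f 55 51 56
f 55 56 53
f 56 51 57
f 56 57 53
f 57 51 58
f 57 58 53
f 58 51 59
f 58 59 53
f 59 51 60
f 59 60 53
f 60 51 61
f 60 61 53
f 61 51 62
f 61 62 53
f 62 51 52
f 62 52 53



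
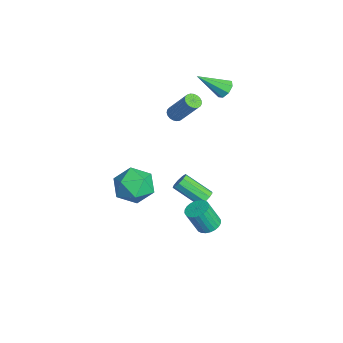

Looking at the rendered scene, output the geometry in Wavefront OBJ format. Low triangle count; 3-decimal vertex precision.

v -3.241 1.445 1.872
v -2.871 1.652 1.571
v -2.009 2.522 3.227
v -2.379 2.315 3.528
v -3.023 1.806 1.568
v -2.16 2.676 3.225
v -3.212 1.898 1.619
v -2.35 2.768 3.275
v -3.406 1.912 1.713
v -2.544 2.782 3.369
v -3.572 1.845 1.834
v -2.709 2.715 3.49
v -3.68 1.708 1.962
v -2.818 2.578 3.618
v -3.713 1.527 2.075
v -2.851 2.397 3.731
v -3.664 1.331 2.152
v -2.802 2.201 3.808
v -3.542 1.155 2.181
v -2.68 2.025 3.837
v -3.368 1.029 2.157
v -2.505 1.899 3.813
v -3.172 0.975 2.083
v -2.31 1.845 3.739
v -2.988 1.002 1.973
v -2.125 1.872 3.629
v -2.848 1.106 1.845
v -1.985 1.976 3.501
v -2.775 1.269 1.722
v -1.913 2.139 3.378
v -2.784 1.462 1.625
v -1.921 2.332 3.281
v -3.87 4.291 3.17
v -3.302 4.078 2.911
v -3.91 2.729 4.37
v -3.232 4.382 3.309
v -3.536 4.632 3.625
v -4.036 4.683 3.674
v -4.439 4.504 3.428
v -4.509 4.2 3.03
v -4.205 3.949 2.715
v -3.705 3.899 2.665
v 1.811 -1.503 1.318
v 2.491 -0.601 1.748
v 3.429 -2.519 0.892
v 4.109 -1.617 1.322
v 3.438 -2.281 2.077
v 2.438 -1.654 2.341
v 3.482 -1.466 0.299
v 2.482 -0.839 0.563
v 3.524 -0.578 1.119
v 3.497 -1.082 2.218
v 2.423 -2.038 0.422
v 2.396 -2.542 1.521
v -1.464 2.902 -4.103
v -0.938 2.793 -3.884
v -1.67 1.43 -2.798
v -2.196 1.538 -3.017
v -1.122 3.067 -3.664
v -1.855 1.704 -2.579
v -1.467 3.264 -3.65
v -2.199 1.901 -2.564
v -1.81 3.291 -3.847
v -2.542 1.928 -2.762
v -1.991 3.136 -4.164
v -2.723 1.772 -3.079
v -1.926 2.871 -4.452
v -2.658 1.508 -3.367
v -1.644 2.621 -4.577
v -2.376 1.257 -3.492
v -1.278 2.502 -4.48
v -2.01 1.139 -3.394
v -0.999 2.57 -4.206
v -1.732 1.207 -3.121
v 3.293 2.303 -2.085
v 3.944 2.538 -1.983
v 3.959 1.893 -0.574
v 3.307 1.657 -0.675
v 3.796 2.747 -1.886
v 3.811 2.101 -0.477
v 3.572 2.887 -1.82
v 3.587 2.242 -0.411
v 3.305 2.939 -1.793
v 3.32 2.294 -0.384
v 3.036 2.894 -1.811
v 3.051 2.248 -0.402
v 2.807 2.759 -1.871
v 2.821 2.113 -0.461
v 2.651 2.554 -1.963
v 2.666 1.909 -0.554
v 2.593 2.311 -2.073
v 2.607 1.666 -0.664
v 2.641 2.067 -2.186
v 2.656 1.422 -0.777
v 2.789 1.859 -2.283
v 2.804 1.213 -0.874
v 3.013 1.718 -2.349
v 3.028 1.073 -0.94
v 3.28 1.666 -2.376
v 3.295 1.021 -0.967
v 3.549 1.712 -2.358
v 3.564 1.066 -0.949
v 3.779 1.847 -2.299
v 3.793 1.201 -0.889
v 3.934 2.051 -2.206
v 3.949 1.406 -0.797
v 3.993 2.294 -2.096
v 4.007 1.649 -0.687
f 2 1 5
f 2 5 3
f 3 5 6
f 3 6 4
f 5 1 7
f 5 7 6
f 6 7 8
f 6 8 4
f 7 1 9
f 7 9 8
f 8 9 10
f 8 10 4
f 9 1 11
f 9 11 10
f 10 11 12
f 10 12 4
f 11 1 13
f 11 13 12
f 12 13 14
f 12 14 4
f 13 1 15
f 13 15 14
f 14 15 16
f 14 16 4
f 15 1 17
f 15 17 16
f 16 17 18
f 16 18 4
f 17 1 19
f 17 19 18
f 18 19 20
f 18 20 4
f 19 1 21
f 19 21 20
f 20 21 22
f 20 22 4
f 21 1 23
f 21 23 22
f 22 23 24
f 22 24 4
f 23 1 25
f 23 25 24
f 24 25 26
f 24 26 4
f 25 1 27
f 25 27 26
f 26 27 28
f 26 28 4
f 27 1 29
f 27 29 28
f 28 29 30
f 28 30 4
f 29 1 31
f 29 31 30
f 30 31 32
f 30 32 4
f 31 1 2
f 31 2 32
f 32 2 3
f 32 3 4
f 34 33 36
f 34 36 35
f 36 33 37
f 36 37 35
f 37 33 38
f 37 38 35
f 38 33 39
f 38 39 35
f 39 33 40
f 39 40 35
f 40 33 41
f 40 41 35
f 41 33 42
f 41 42 35
f 42 33 34
f 42 34 35
f 43 54 48
f 43 48 44
f 43 44 50
f 43 50 53
f 43 53 54
f 44 48 52
f 48 54 47
f 54 53 45
f 53 50 49
f 50 44 51
f 46 52 47
f 46 47 45
f 46 45 49
f 46 49 51
f 46 51 52
f 47 52 48
f 45 47 54
f 49 45 53
f 51 49 50
f 52 51 44
f 56 55 59
f 56 59 57
f 57 59 60
f 57 60 58
f 59 55 61
f 59 61 60
f 60 61 62
f 60 62 58
f 61 55 63
f 61 63 62
f 62 63 64
f 62 64 58
f 63 55 65
f 63 65 64
f 64 65 66
f 64 66 58
f 65 55 67
f 65 67 66
f 66 67 68
f 66 68 58
f 67 55 69
f 67 69 68
f 68 69 70
f 68 70 58
f 69 55 71
f 69 71 70
f 70 71 72
f 70 72 58
f 71 55 73
f 71 73 72
f 72 73 74
f 72 74 58
f 73 55 56
f 73 56 74
f 74 56 57
f 74 57 58
f 76 75 79
f 76 79 77
f 77 79 80
f 77 80 78
f 79 75 81
f 79 81 80
f 80 81 82
f 80 82 78
f 81 75 83
f 81 83 82
f 82 83 84
f 82 84 78
f 83 75 85
f 83 85 84
f 84 85 86
f 84 86 78
f 85 75 87
f 85 87 86
f 86 87 88
f 86 88 78
f 87 75 89
f 87 89 88
f 88 89 90
f 88 90 78
f 89 75 91
f 89 91 90
f 90 91 92
f 90 92 78
f 91 75 93
f 91 93 92
f 92 93 94
f 92 94 78
f 93 75 95
f 93 95 94
f 94 95 96
f 94 96 78
f 95 75 97
f 95 97 96
f 96 97 98
f 96 98 78
f 97 75 99
f 97 99 98
f 98 99 100
f 98 100 78
f 99 75 101
f 99 101 100
f 100 101 102
f 100 102 78
f 101 75 103
f 101 103 102
f 102 103 104
f 102 104 78
f 103 75 105
f 103 105 104
f 104 105 106
f 104 106 78
f 105 75 107
f 105 107 106
f 106 107 108
f 106 108 78
f 107 75 76
f 107 76 108
f 108 76 77
f 108 77 78



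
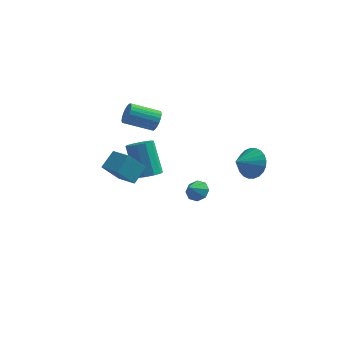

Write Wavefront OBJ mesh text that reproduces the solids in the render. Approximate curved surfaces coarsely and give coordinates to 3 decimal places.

v -2.288 0.335 -3.022
v -1.617 0.691 -2.899
v -2.36 1.441 -1.014
v -3.032 1.085 -1.138
v -1.902 0.992 -3.131
v -2.646 1.742 -1.247
v -2.335 1.043 -3.322
v -3.078 1.793 -1.438
v -2.75 0.823 -3.399
v -3.494 1.573 -1.514
v -2.989 0.417 -3.331
v -3.732 1.167 -1.447
v -2.96 -0.021 -3.146
v -3.703 0.729 -1.261
v -2.674 -0.322 -2.913
v -3.418 0.428 -1.029
v -2.242 -0.373 -2.722
v -2.985 0.377 -0.838
v -1.826 -0.153 -2.646
v -2.57 0.597 -0.761
v -1.588 0.253 -2.713
v -2.331 1.003 -0.829
v -2.91 3.696 -0.873
v -2.552 3.34 -0.389
v -4.072 2.747 0.298
v -4.43 3.104 -0.187
v -2.593 3.597 -0.257
v -4.113 3.004 0.429
v -2.688 3.871 -0.233
v -4.208 3.278 0.454
v -2.822 4.114 -0.319
v -4.342 3.522 0.368
v -2.971 4.286 -0.501
v -4.491 3.693 0.186
v -3.11 4.355 -0.747
v -4.63 3.763 -0.06
v -3.214 4.311 -1.015
v -4.734 3.718 -0.329
v -3.265 4.16 -1.259
v -4.785 3.567 -0.572
v -3.255 3.929 -1.436
v -4.775 3.337 -0.749
v -3.185 3.658 -1.516
v -4.705 3.066 -0.829
v -3.068 3.394 -1.484
v -4.588 2.801 -0.798
v -2.923 3.182 -1.347
v -4.443 2.589 -0.661
v -2.776 3.058 -1.128
v -4.296 2.466 -0.442
v -2.653 3.045 -0.865
v -4.173 2.453 -0.179
v -2.573 3.145 -0.604
v -4.093 2.552 0.083
v 0.257 0.84 -4.107
v 0.826 0.469 -4.277
v -0.017 0.1 -3.413
v 0.917 0.812 -3.875
v 0.621 1.171 -3.609
v 0.112 1.336 -3.635
v -0.312 1.21 -3.937
v -0.403 0.867 -4.338
v -0.107 0.508 -4.604
v 0.402 0.343 -4.579
v -2.398 -4.45 0.192
v -2.057 -3.58 0.927
v -3.426 -3.898 0.014
v -3.085 -3.028 0.75
v -1.755 -3.652 -1.05
v -1.414 -2.782 -0.314
v -2.783 -3.1 -1.227
v -2.442 -2.23 -0.492
v 2.579 3.363 -3.056
v 3.429 3.12 -2.509
v 1.921 2.397 -2.464
v 3.252 3.39 -2.264
v 2.972 3.657 -2.139
v 2.633 3.878 -2.154
v 2.285 4.022 -2.306
v 1.982 4.065 -2.573
v 1.77 4.001 -2.913
v 1.681 3.84 -3.274
v 1.729 3.607 -3.603
v 1.906 3.336 -3.848
v 2.185 3.07 -3.973
v 2.525 2.848 -3.958
v 2.872 2.705 -3.805
v 3.175 2.662 -3.539
v 3.388 2.725 -3.199
v 3.477 2.886 -2.837
f 2 1 5
f 2 5 3
f 3 5 6
f 3 6 4
f 5 1 7
f 5 7 6
f 6 7 8
f 6 8 4
f 7 1 9
f 7 9 8
f 8 9 10
f 8 10 4
f 9 1 11
f 9 11 10
f 10 11 12
f 10 12 4
f 11 1 13
f 11 13 12
f 12 13 14
f 12 14 4
f 13 1 15
f 13 15 14
f 14 15 16
f 14 16 4
f 15 1 17
f 15 17 16
f 16 17 18
f 16 18 4
f 17 1 19
f 17 19 18
f 18 19 20
f 18 20 4
f 19 1 21
f 19 21 20
f 20 21 22
f 20 22 4
f 21 1 2
f 21 2 22
f 22 2 3
f 22 3 4
f 24 23 27
f 24 27 25
f 25 27 28
f 25 28 26
f 27 23 29
f 27 29 28
f 28 29 30
f 28 30 26
f 29 23 31
f 29 31 30
f 30 31 32
f 30 32 26
f 31 23 33
f 31 33 32
f 32 33 34
f 32 34 26
f 33 23 35
f 33 35 34
f 34 35 36
f 34 36 26
f 35 23 37
f 35 37 36
f 36 37 38
f 36 38 26
f 37 23 39
f 37 39 38
f 38 39 40
f 38 40 26
f 39 23 41
f 39 41 40
f 40 41 42
f 40 42 26
f 41 23 43
f 41 43 42
f 42 43 44
f 42 44 26
f 43 23 45
f 43 45 44
f 44 45 46
f 44 46 26
f 45 23 47
f 45 47 46
f 46 47 48
f 46 48 26
f 47 23 49
f 47 49 48
f 48 49 50
f 48 50 26
f 49 23 51
f 49 51 50
f 50 51 52
f 50 52 26
f 51 23 53
f 51 53 52
f 52 53 54
f 52 54 26
f 53 23 24
f 53 24 54
f 54 24 25
f 54 25 26
f 56 55 58
f 56 58 57
f 58 55 59
f 58 59 57
f 59 55 60
f 59 60 57
f 60 55 61
f 60 61 57
f 61 55 62
f 61 62 57
f 62 55 63
f 62 63 57
f 63 55 64
f 63 64 57
f 64 55 56
f 64 56 57
f 66 68 65
f 69 66 65
f 65 68 67
f 67 69 65
f 66 72 68
f 70 66 69
f 70 72 66
f 68 72 67
f 71 69 67
f 67 72 71
f 71 70 69
f 72 70 71
f 74 73 76
f 74 76 75
f 76 73 77
f 76 77 75
f 77 73 78
f 77 78 75
f 78 73 79
f 78 79 75
f 79 73 80
f 79 80 75
f 80 73 81
f 80 81 75
f 81 73 82
f 81 82 75
f 82 73 83
f 82 83 75
f 83 73 84
f 83 84 75
f 84 73 85
f 84 85 75
f 85 73 86
f 85 86 75
f 86 73 87
f 86 87 75
f 87 73 88
f 87 88 75
f 88 73 89
f 88 89 75
f 89 73 90
f 89 90 75
f 90 73 74
f 90 74 75



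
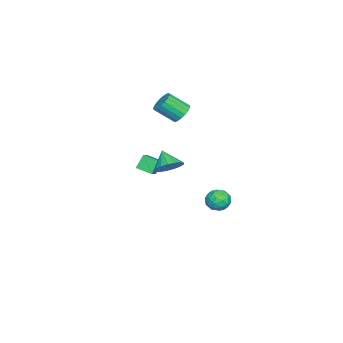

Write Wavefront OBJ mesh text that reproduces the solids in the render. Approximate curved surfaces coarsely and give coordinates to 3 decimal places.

v -1.761 2.172 -2.675
v -1.288 2.406 -3.204
v -1.952 1.154 -3.296
v -1.479 1.388 -3.825
v -1.221 1.201 -3.149
v -1.104 1.83 -2.765
v -2.136 1.73 -3.735
v -2.019 2.359 -3.351
v -1.52 2.132 -3.858
v -0.955 1.806 -3.496
v -2.285 1.754 -3.004
v -1.72 1.428 -2.642
v -1.508 2.379 -2.885
v -1.732 1.181 -3.615
v -1.581 1.072 -3.218
v -1.303 1.209 -3.529
v -1.4 2.04 -2.627
v -1.122 2.178 -2.938
v -1.082 1.469 -2.906
v -2.118 1.382 -3.562
v -1.84 1.52 -3.873
v -1.937 2.351 -2.971
v -1.659 2.488 -3.282
v -2.158 2.091 -3.594
v -1.366 2.355 -3.58
v -1.478 1.757 -3.945
v -1.865 1.957 -3.892
v -1.796 2.327 -3.667
v -1.034 2.163 -3.368
v -1.146 1.565 -3.733
v -0.995 1.455 -3.336
v -0.925 1.825 -3.11
v -1.17 2.002 -3.752
v -2.094 1.995 -2.767
v -2.206 1.397 -3.132
v -2.315 1.735 -3.39
v -2.245 2.105 -3.164
v -1.762 1.803 -2.555
v -1.874 1.205 -2.92
v -1.444 1.233 -2.833
v -1.375 1.603 -2.608
v -2.07 1.558 -2.748
v 3.343 0.783 1.729
v 3.915 0.935 2.268
v 2.757 0.217 2.511
v 3.675 1.232 2.303
v 3.359 1.425 2.206
v 3.039 1.472 2
v 2.79 1.361 1.732
v 2.667 1.117 1.463
v 2.699 0.797 1.256
v 2.878 0.474 1.156
v 3.165 0.222 1.188
v 3.492 0.098 1.344
v 3.785 0.132 1.588
v 3.977 0.314 1.864
v 4.024 0.604 2.11
v -1.039 -0.036 3.229
v -0.759 0.406 3.649
v -0.462 -0.603 4.511
v -0.741 -1.044 4.091
v -1.043 0.399 3.739
v -0.746 -0.61 4.601
v -1.327 0.306 3.728
v -1.029 -0.703 4.59
v -1.553 0.146 3.619
v -1.255 -0.863 4.481
v -1.677 -0.051 3.432
v -1.38 -1.059 4.294
v -1.675 -0.244 3.205
v -1.378 -1.253 4.067
v -1.547 -0.396 2.983
v -1.249 -1.405 3.845
v -1.318 -0.477 2.809
v -1.021 -1.486 3.671
v -1.034 -0.47 2.719
v -0.737 -1.479 3.581
v -0.751 -0.377 2.73
v -0.453 -1.386 3.592
v -0.525 -0.217 2.839
v -0.227 -1.226 3.701
v -0.4 -0.021 3.026
v -0.103 -1.029 3.888
v -0.402 0.173 3.253
v -0.105 -0.836 4.115
v -0.531 0.325 3.475
v -0.233 -0.684 4.337
v 0.202 -1.888 -0.498
v -0.248 -1.639 0.253
v 0.254 -1.016 -0.756
v -0.195 -0.768 -0.004
v 1.095 -1.792 0.004
v 0.646 -1.544 0.756
v 1.148 -0.921 -0.253
v 0.698 -0.672 0.498
f 1 38 17
f 38 12 41
f 17 41 6
f 38 41 17
f 1 17 13
f 17 6 18
f 13 18 2
f 17 18 13
f 1 13 22
f 13 2 23
f 22 23 8
f 13 23 22
f 1 22 34
f 22 8 37
f 34 37 11
f 22 37 34
f 1 34 38
f 34 11 42
f 38 42 12
f 34 42 38
f 2 18 29
f 18 6 32
f 29 32 10
f 18 32 29
f 6 41 19
f 41 12 40
f 19 40 5
f 41 40 19
f 12 42 39
f 42 11 35
f 39 35 3
f 42 35 39
f 11 37 36
f 37 8 24
f 36 24 7
f 37 24 36
f 8 23 28
f 23 2 25
f 28 25 9
f 23 25 28
f 4 30 16
f 30 10 31
f 16 31 5
f 30 31 16
f 4 16 14
f 16 5 15
f 14 15 3
f 16 15 14
f 4 14 21
f 14 3 20
f 21 20 7
f 14 20 21
f 4 21 26
f 21 7 27
f 26 27 9
f 21 27 26
f 4 26 30
f 26 9 33
f 30 33 10
f 26 33 30
f 5 31 19
f 31 10 32
f 19 32 6
f 31 32 19
f 3 15 39
f 15 5 40
f 39 40 12
f 15 40 39
f 7 20 36
f 20 3 35
f 36 35 11
f 20 35 36
f 9 27 28
f 27 7 24
f 28 24 8
f 27 24 28
f 10 33 29
f 33 9 25
f 29 25 2
f 33 25 29
f 44 43 46
f 44 46 45
f 46 43 47
f 46 47 45
f 47 43 48
f 47 48 45
f 48 43 49
f 48 49 45
f 49 43 50
f 49 50 45
f 50 43 51
f 50 51 45
f 51 43 52
f 51 52 45
f 52 43 53
f 52 53 45
f 53 43 54
f 53 54 45
f 54 43 55
f 54 55 45
f 55 43 56
f 55 56 45
f 56 43 57
f 56 57 45
f 57 43 44
f 57 44 45
f 59 58 62
f 59 62 60
f 60 62 63
f 60 63 61
f 62 58 64
f 62 64 63
f 63 64 65
f 63 65 61
f 64 58 66
f 64 66 65
f 65 66 67
f 65 67 61
f 66 58 68
f 66 68 67
f 67 68 69
f 67 69 61
f 68 58 70
f 68 70 69
f 69 70 71
f 69 71 61
f 70 58 72
f 70 72 71
f 71 72 73
f 71 73 61
f 72 58 74
f 72 74 73
f 73 74 75
f 73 75 61
f 74 58 76
f 74 76 75
f 75 76 77
f 75 77 61
f 76 58 78
f 76 78 77
f 77 78 79
f 77 79 61
f 78 58 80
f 78 80 79
f 79 80 81
f 79 81 61
f 80 58 82
f 80 82 81
f 81 82 83
f 81 83 61
f 82 58 84
f 82 84 83
f 83 84 85
f 83 85 61
f 84 58 86
f 84 86 85
f 85 86 87
f 85 87 61
f 86 58 59
f 86 59 87
f 87 59 60
f 87 60 61
f 89 91 88
f 92 89 88
f 88 91 90
f 90 92 88
f 89 95 91
f 93 89 92
f 93 95 89
f 91 95 90
f 94 92 90
f 90 95 94
f 94 93 92
f 95 93 94



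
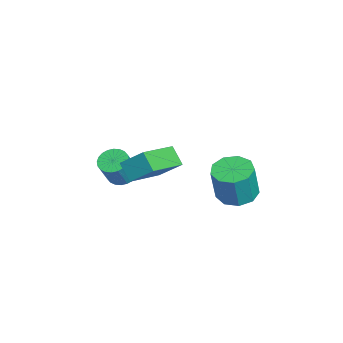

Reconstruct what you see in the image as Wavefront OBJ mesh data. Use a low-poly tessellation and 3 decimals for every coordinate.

v -2.116 -3.263 -2.038
v -1.452 -3.254 -2.364
v -0.8 -3.609 -1.049
v -1.464 -3.617 -0.722
v -1.476 -2.979 -2.278
v -0.824 -3.334 -0.963
v -1.597 -2.748 -2.156
v -0.946 -3.103 -0.84
v -1.798 -2.595 -2.015
v -1.146 -2.95 -0.7
v -2.046 -2.543 -1.878
v -1.395 -2.898 -0.563
v -2.306 -2.601 -1.765
v -1.654 -2.956 -0.45
v -2.536 -2.76 -1.694
v -1.885 -3.115 -0.379
v -2.703 -2.995 -1.675
v -2.051 -3.35 -0.36
v -2.78 -3.271 -1.711
v -2.128 -3.626 -0.396
v -2.756 -3.546 -1.797
v -2.104 -3.901 -0.482
v -2.634 -3.777 -1.92
v -1.983 -4.132 -0.604
v -2.434 -3.93 -2.06
v -1.782 -4.285 -0.745
v -2.185 -3.982 -2.197
v -1.534 -4.337 -0.882
v -1.926 -3.924 -2.31
v -1.274 -4.279 -0.995
v -1.695 -3.765 -2.381
v -1.044 -4.12 -1.066
v -1.529 -3.53 -2.4
v -0.877 -3.885 -1.085
v 0.246 1.994 -1.412
v 0.934 2.689 -1.473
v 1.322 2.462 0.311
v 0.634 1.766 0.372
v 0.344 2.963 -1.31
v 0.732 2.736 0.474
v -0.291 2.784 -1.195
v 0.096 2.556 0.59
v -0.675 2.235 -1.181
v -0.288 2.007 0.603
v -0.628 1.573 -1.276
v -0.241 1.345 0.508
v -0.172 1.108 -1.434
v 0.216 0.88 0.35
v 0.48 1.057 -1.582
v 0.868 0.83 0.202
v 1.022 1.445 -1.651
v 1.41 1.218 0.134
v 1.202 2.09 -1.607
v 1.589 1.862 0.177
v 1.56 -1.345 0.546
v 0.926 -1.805 1.26
v 1.895 -0.331 1.497
v 1.261 -0.791 2.211
v 3.139 -2.489 1.209
v 2.505 -2.949 1.923
v 3.474 -1.475 2.16
v 2.84 -1.935 2.874
f 2 1 5
f 2 5 3
f 3 5 6
f 3 6 4
f 5 1 7
f 5 7 6
f 6 7 8
f 6 8 4
f 7 1 9
f 7 9 8
f 8 9 10
f 8 10 4
f 9 1 11
f 9 11 10
f 10 11 12
f 10 12 4
f 11 1 13
f 11 13 12
f 12 13 14
f 12 14 4
f 13 1 15
f 13 15 14
f 14 15 16
f 14 16 4
f 15 1 17
f 15 17 16
f 16 17 18
f 16 18 4
f 17 1 19
f 17 19 18
f 18 19 20
f 18 20 4
f 19 1 21
f 19 21 20
f 20 21 22
f 20 22 4
f 21 1 23
f 21 23 22
f 22 23 24
f 22 24 4
f 23 1 25
f 23 25 24
f 24 25 26
f 24 26 4
f 25 1 27
f 25 27 26
f 26 27 28
f 26 28 4
f 27 1 29
f 27 29 28
f 28 29 30
f 28 30 4
f 29 1 31
f 29 31 30
f 30 31 32
f 30 32 4
f 31 1 33
f 31 33 32
f 32 33 34
f 32 34 4
f 33 1 2
f 33 2 34
f 34 2 3
f 34 3 4
f 36 35 39
f 36 39 37
f 37 39 40
f 37 40 38
f 39 35 41
f 39 41 40
f 40 41 42
f 40 42 38
f 41 35 43
f 41 43 42
f 42 43 44
f 42 44 38
f 43 35 45
f 43 45 44
f 44 45 46
f 44 46 38
f 45 35 47
f 45 47 46
f 46 47 48
f 46 48 38
f 47 35 49
f 47 49 48
f 48 49 50
f 48 50 38
f 49 35 51
f 49 51 50
f 50 51 52
f 50 52 38
f 51 35 53
f 51 53 52
f 52 53 54
f 52 54 38
f 53 35 36
f 53 36 54
f 54 36 37
f 54 37 38
f 56 58 55
f 59 56 55
f 55 58 57
f 57 59 55
f 56 62 58
f 60 56 59
f 60 62 56
f 58 62 57
f 61 59 57
f 57 62 61
f 61 60 59
f 62 60 61



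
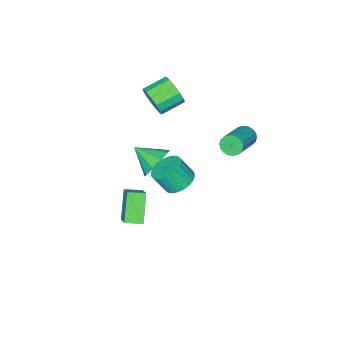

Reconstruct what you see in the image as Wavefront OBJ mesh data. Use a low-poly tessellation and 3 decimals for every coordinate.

v -0.098 -2.148 0.58
v 0.622 -2.321 -0.077
v 0.218 -3.412 1.26
v 0.868 -1.976 0.451
v 0.663 -1.711 1.04
v 0.101 -1.651 1.413
v -0.554 -1.823 1.397
v -0.995 -2.147 0.999
v -1.017 -2.471 0.405
v -0.609 -2.644 -0.107
v 0.039 -2.585 -0.297
v 0.716 -2.614 -4.012
v -0.223 -3.307 -2.642
v 1.309 -1.787 -3.187
v 0.37 -2.479 -1.817
v 1.41 -3.261 -3.863
v 0.471 -3.953 -2.493
v 2.003 -2.433 -3.038
v 1.064 -3.126 -1.668
v -1.867 -4.165 3.024
v -1.49 -3.848 3.777
v -2.717 -3.418 4.21
v -3.093 -3.735 3.456
v -1.476 -3.469 3.44
v -2.703 -3.039 3.873
v -1.586 -3.311 2.971
v -2.813 -2.882 3.403
v -1.785 -3.425 2.519
v -3.012 -2.995 2.951
v -2.01 -3.773 2.227
v -3.237 -3.343 2.659
v -2.189 -4.246 2.188
v -3.416 -3.816 2.62
v -2.266 -4.693 2.414
v -3.493 -4.263 2.847
v -2.216 -4.972 2.834
v -3.443 -4.542 3.267
v -2.055 -4.995 3.315
v -3.282 -4.566 3.747
v -1.834 -4.755 3.703
v -3.061 -4.325 4.135
v -1.623 -4.327 3.875
v -2.85 -3.897 4.307
v 0.631 0.035 1.22
v 1.11 -0.522 0.753
v 1.489 -1.051 1.774
v 1.009 -0.495 2.24
v 1.331 -0.269 0.802
v 1.71 -0.798 1.823
v 1.445 0.03 0.915
v 1.824 -0.499 1.935
v 1.436 0.33 1.074
v 1.815 -0.199 2.094
v 1.304 0.585 1.255
v 1.683 0.055 2.275
v 1.069 0.756 1.431
v 1.448 0.227 2.451
v 0.768 0.817 1.575
v 1.147 0.288 2.595
v 0.446 0.759 1.664
v 0.824 0.23 2.685
v 0.151 0.591 1.686
v 0.53 0.062 2.707
v -0.07 0.338 1.637
v 0.309 -0.191 2.658
v -0.184 0.039 1.525
v 0.195 -0.49 2.545
v -0.175 -0.261 1.366
v 0.204 -0.79 2.386
v -0.043 -0.515 1.185
v 0.336 -1.045 2.205
v 0.192 -0.687 1.009
v 0.571 -1.216 2.029
v 0.493 -0.748 0.865
v 0.872 -1.277 1.885
v 0.816 -0.69 0.775
v 1.194 -1.219 1.796
v -3.334 0.747 2.437
v -3.019 0.541 1.957
v -1.331 1.106 2.823
v -1.646 1.313 3.303
v -3.071 0.799 1.889
v -1.382 1.364 2.755
v -3.174 1.046 1.93
v -1.486 1.611 2.796
v -3.31 1.235 2.071
v -1.621 1.8 2.937
v -3.45 1.327 2.284
v -1.761 1.892 3.15
v -3.567 1.304 2.528
v -1.879 1.869 3.394
v -3.638 1.171 2.754
v -1.95 1.736 3.62
v -3.649 0.954 2.917
v -1.961 1.519 3.783
v -3.598 0.696 2.985
v -1.909 1.261 3.851
v -3.494 0.449 2.944
v -1.806 1.014 3.81
v -3.359 0.26 2.803
v -1.67 0.825 3.669
v -3.219 0.168 2.59
v -1.53 0.733 3.456
v -3.101 0.191 2.346
v -1.413 0.756 3.212
v -3.03 0.324 2.12
v -1.342 0.889 2.986
f 2 1 4
f 2 4 3
f 4 1 5
f 4 5 3
f 5 1 6
f 5 6 3
f 6 1 7
f 6 7 3
f 7 1 8
f 7 8 3
f 8 1 9
f 8 9 3
f 9 1 10
f 9 10 3
f 10 1 11
f 10 11 3
f 11 1 2
f 11 2 3
f 13 15 12
f 16 13 12
f 12 15 14
f 14 16 12
f 13 19 15
f 17 13 16
f 17 19 13
f 15 19 14
f 18 16 14
f 14 19 18
f 18 17 16
f 19 17 18
f 21 20 24
f 21 24 22
f 22 24 25
f 22 25 23
f 24 20 26
f 24 26 25
f 25 26 27
f 25 27 23
f 26 20 28
f 26 28 27
f 27 28 29
f 27 29 23
f 28 20 30
f 28 30 29
f 29 30 31
f 29 31 23
f 30 20 32
f 30 32 31
f 31 32 33
f 31 33 23
f 32 20 34
f 32 34 33
f 33 34 35
f 33 35 23
f 34 20 36
f 34 36 35
f 35 36 37
f 35 37 23
f 36 20 38
f 36 38 37
f 37 38 39
f 37 39 23
f 38 20 40
f 38 40 39
f 39 40 41
f 39 41 23
f 40 20 42
f 40 42 41
f 41 42 43
f 41 43 23
f 42 20 21
f 42 21 43
f 43 21 22
f 43 22 23
f 45 44 48
f 45 48 46
f 46 48 49
f 46 49 47
f 48 44 50
f 48 50 49
f 49 50 51
f 49 51 47
f 50 44 52
f 50 52 51
f 51 52 53
f 51 53 47
f 52 44 54
f 52 54 53
f 53 54 55
f 53 55 47
f 54 44 56
f 54 56 55
f 55 56 57
f 55 57 47
f 56 44 58
f 56 58 57
f 57 58 59
f 57 59 47
f 58 44 60
f 58 60 59
f 59 60 61
f 59 61 47
f 60 44 62
f 60 62 61
f 61 62 63
f 61 63 47
f 62 44 64
f 62 64 63
f 63 64 65
f 63 65 47
f 64 44 66
f 64 66 65
f 65 66 67
f 65 67 47
f 66 44 68
f 66 68 67
f 67 68 69
f 67 69 47
f 68 44 70
f 68 70 69
f 69 70 71
f 69 71 47
f 70 44 72
f 70 72 71
f 71 72 73
f 71 73 47
f 72 44 74
f 72 74 73
f 73 74 75
f 73 75 47
f 74 44 76
f 74 76 75
f 75 76 77
f 75 77 47
f 76 44 45
f 76 45 77
f 77 45 46
f 77 46 47
f 79 78 82
f 79 82 80
f 80 82 83
f 80 83 81
f 82 78 84
f 82 84 83
f 83 84 85
f 83 85 81
f 84 78 86
f 84 86 85
f 85 86 87
f 85 87 81
f 86 78 88
f 86 88 87
f 87 88 89
f 87 89 81
f 88 78 90
f 88 90 89
f 89 90 91
f 89 91 81
f 90 78 92
f 90 92 91
f 91 92 93
f 91 93 81
f 92 78 94
f 92 94 93
f 93 94 95
f 93 95 81
f 94 78 96
f 94 96 95
f 95 96 97
f 95 97 81
f 96 78 98
f 96 98 97
f 97 98 99
f 97 99 81
f 98 78 100
f 98 100 99
f 99 100 101
f 99 101 81
f 100 78 102
f 100 102 101
f 101 102 103
f 101 103 81
f 102 78 104
f 102 104 103
f 103 104 105
f 103 105 81
f 104 78 106
f 104 106 105
f 105 106 107
f 105 107 81
f 106 78 79
f 106 79 107
f 107 79 80
f 107 80 81



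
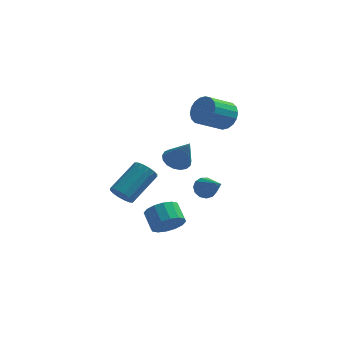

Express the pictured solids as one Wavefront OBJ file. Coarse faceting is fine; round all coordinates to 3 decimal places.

v 1.287 -0.061 1.136
v 1.827 0.515 1.098
v 2.013 -0.639 2.644
v 1.543 0.67 1.294
v 1.2 0.657 1.454
v 0.878 0.48 1.541
v 0.649 0.179 1.536
v 0.567 -0.177 1.439
v 0.649 -0.506 1.273
v 0.878 -0.734 1.075
v 1.2 -0.807 0.892
v 1.542 -0.709 0.765
v 1.826 -0.463 0.722
v 1.987 -0.125 0.775
v 1.987 0.228 0.91
v 1.271 -3.25 -1.724
v 2.084 -2.849 -1.647
v 1.622 -2.029 -1.039
v 0.809 -2.43 -1.116
v 1.895 -2.666 -2.037
v 1.433 -1.846 -1.43
v 1.538 -2.64 -2.344
v 1.076 -1.82 -1.736
v 1.11 -2.777 -2.484
v 0.648 -1.957 -1.877
v 0.725 -3.041 -2.421
v 0.263 -2.221 -1.813
v 0.486 -3.361 -2.171
v 0.024 -2.541 -1.563
v 0.458 -3.651 -1.801
v -0.004 -2.831 -1.193
v 0.647 -3.834 -1.41
v 0.185 -3.014 -0.803
v 1.004 -3.86 -1.104
v 0.542 -3.04 -0.496
v 1.432 -3.723 -0.963
v 0.97 -2.903 -0.356
v 1.817 -3.459 -1.027
v 1.355 -2.639 -0.419
v 2.056 -3.139 -1.277
v 1.594 -2.319 -0.669
v 2.592 1.293 -1.627
v 3.156 1.672 -1.664
v 3.528 0.007 -0.533
v 2.963 1.794 -1.356
v 2.653 1.757 -1.134
v 2.324 1.573 -1.069
v 2.079 1.299 -1.181
v 1.998 1.024 -1.434
v 2.105 0.834 -1.749
v 2.367 0.79 -2.025
v 2.7 0.905 -2.175
v 2.999 1.143 -2.151
v 3.169 1.429 -1.96
v -0.823 -4.612 1.022
v -0.443 -4.442 0.472
v 0.563 -3.078 1.588
v 0.183 -3.248 2.138
v -0.726 -4.224 0.46
v 0.281 -2.86 1.576
v -1.034 -4.11 0.598
v -0.028 -2.746 1.715
v -1.286 -4.13 0.85
v -0.28 -2.766 1.967
v -1.414 -4.28 1.149
v -0.408 -2.915 2.265
v -1.384 -4.518 1.413
v -0.377 -3.154 2.529
v -1.203 -4.782 1.572
v -0.197 -3.418 2.688
v -0.921 -5 1.584
v 0.086 -3.636 2.7
v -0.612 -5.114 1.445
v 0.394 -3.75 2.562
v -0.36 -5.094 1.193
v 0.646 -3.73 2.31
v -0.232 -4.945 0.895
v 0.774 -3.58 2.011
v -0.263 -4.706 0.631
v 0.744 -3.342 1.747
v 3.458 2.455 3.097
v 4.037 2.403 3.796
v 2.982 1.493 4.603
v 2.402 1.545 3.903
v 3.82 2.733 3.884
v 2.764 1.823 4.69
v 3.53 3.008 3.816
v 2.475 2.098 4.622
v 3.227 3.173 3.605
v 2.171 2.264 4.412
v 2.969 3.197 3.294
v 1.913 2.287 4.1
v 2.808 3.073 2.944
v 1.752 2.163 3.75
v 2.775 2.827 2.623
v 1.72 1.917 3.43
v 2.878 2.507 2.397
v 1.823 1.597 3.204
v 3.096 2.177 2.31
v 2.04 1.267 3.116
v 3.385 1.902 2.378
v 2.33 0.992 3.184
v 3.689 1.736 2.588
v 2.633 0.827 3.395
v 3.947 1.713 2.9
v 2.891 0.803 3.706
v 4.108 1.837 3.25
v 3.052 0.927 4.056
v 4.14 2.083 3.57
v 3.085 1.173 4.377
f 2 1 4
f 2 4 3
f 4 1 5
f 4 5 3
f 5 1 6
f 5 6 3
f 6 1 7
f 6 7 3
f 7 1 8
f 7 8 3
f 8 1 9
f 8 9 3
f 9 1 10
f 9 10 3
f 10 1 11
f 10 11 3
f 11 1 12
f 11 12 3
f 12 1 13
f 12 13 3
f 13 1 14
f 13 14 3
f 14 1 15
f 14 15 3
f 15 1 2
f 15 2 3
f 17 16 20
f 17 20 18
f 18 20 21
f 18 21 19
f 20 16 22
f 20 22 21
f 21 22 23
f 21 23 19
f 22 16 24
f 22 24 23
f 23 24 25
f 23 25 19
f 24 16 26
f 24 26 25
f 25 26 27
f 25 27 19
f 26 16 28
f 26 28 27
f 27 28 29
f 27 29 19
f 28 16 30
f 28 30 29
f 29 30 31
f 29 31 19
f 30 16 32
f 30 32 31
f 31 32 33
f 31 33 19
f 32 16 34
f 32 34 33
f 33 34 35
f 33 35 19
f 34 16 36
f 34 36 35
f 35 36 37
f 35 37 19
f 36 16 38
f 36 38 37
f 37 38 39
f 37 39 19
f 38 16 40
f 38 40 39
f 39 40 41
f 39 41 19
f 40 16 17
f 40 17 41
f 41 17 18
f 41 18 19
f 43 42 45
f 43 45 44
f 45 42 46
f 45 46 44
f 46 42 47
f 46 47 44
f 47 42 48
f 47 48 44
f 48 42 49
f 48 49 44
f 49 42 50
f 49 50 44
f 50 42 51
f 50 51 44
f 51 42 52
f 51 52 44
f 52 42 53
f 52 53 44
f 53 42 54
f 53 54 44
f 54 42 43
f 54 43 44
f 56 55 59
f 56 59 57
f 57 59 60
f 57 60 58
f 59 55 61
f 59 61 60
f 60 61 62
f 60 62 58
f 61 55 63
f 61 63 62
f 62 63 64
f 62 64 58
f 63 55 65
f 63 65 64
f 64 65 66
f 64 66 58
f 65 55 67
f 65 67 66
f 66 67 68
f 66 68 58
f 67 55 69
f 67 69 68
f 68 69 70
f 68 70 58
f 69 55 71
f 69 71 70
f 70 71 72
f 70 72 58
f 71 55 73
f 71 73 72
f 72 73 74
f 72 74 58
f 73 55 75
f 73 75 74
f 74 75 76
f 74 76 58
f 75 55 77
f 75 77 76
f 76 77 78
f 76 78 58
f 77 55 79
f 77 79 78
f 78 79 80
f 78 80 58
f 79 55 56
f 79 56 80
f 80 56 57
f 80 57 58
f 82 81 85
f 82 85 83
f 83 85 86
f 83 86 84
f 85 81 87
f 85 87 86
f 86 87 88
f 86 88 84
f 87 81 89
f 87 89 88
f 88 89 90
f 88 90 84
f 89 81 91
f 89 91 90
f 90 91 92
f 90 92 84
f 91 81 93
f 91 93 92
f 92 93 94
f 92 94 84
f 93 81 95
f 93 95 94
f 94 95 96
f 94 96 84
f 95 81 97
f 95 97 96
f 96 97 98
f 96 98 84
f 97 81 99
f 97 99 98
f 98 99 100
f 98 100 84
f 99 81 101
f 99 101 100
f 100 101 102
f 100 102 84
f 101 81 103
f 101 103 102
f 102 103 104
f 102 104 84
f 103 81 105
f 103 105 104
f 104 105 106
f 104 106 84
f 105 81 107
f 105 107 106
f 106 107 108
f 106 108 84
f 107 81 109
f 107 109 108
f 108 109 110
f 108 110 84
f 109 81 82
f 109 82 110
f 110 82 83
f 110 83 84



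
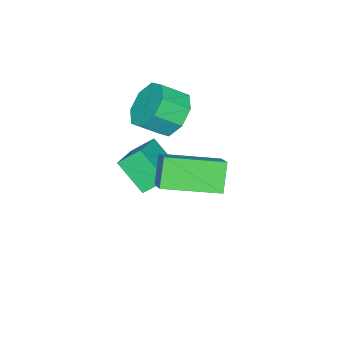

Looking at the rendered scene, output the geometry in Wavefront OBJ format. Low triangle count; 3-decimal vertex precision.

v 2.908 2.268 -0.065
v 2.226 1.981 0.992
v 3.613 2.962 0.578
v 2.931 2.675 1.635
v 4.229 0.565 0.325
v 3.547 0.278 1.382
v 4.934 1.259 0.968
v 4.252 0.972 2.025
v 0.036 -1.467 0.354
v 0.708 -0.662 0.506
v 1.417 -1.388 1.219
v 0.744 -2.193 1.066
v 0.121 -0.686 1.065
v 0.829 -1.412 1.778
v -0.516 -1.167 1.207
v 0.192 -1.894 1.92
v -0.83 -1.824 0.85
v -0.122 -2.551 1.563
v -0.637 -2.272 0.201
v 0.072 -2.998 0.914
v -0.049 -2.248 -0.358
v 0.659 -2.974 0.355
v 0.588 -1.766 -0.5
v 1.296 -2.493 0.213
v 0.902 -1.109 -0.143
v 1.61 -1.836 0.57
v 0.263 -1.084 -2.421
v 0.184 -2.259 -1.309
v 1.775 -0.637 -1.841
v 1.696 -1.811 -0.729
v 0.744 -1.789 -3.131
v 0.665 -2.963 -2.019
v 2.256 -1.341 -2.551
v 2.177 -2.516 -1.439
f 2 4 1
f 5 2 1
f 1 4 3
f 3 5 1
f 2 8 4
f 6 2 5
f 6 8 2
f 4 8 3
f 7 5 3
f 3 8 7
f 7 6 5
f 8 6 7
f 10 9 13
f 10 13 11
f 11 13 14
f 11 14 12
f 13 9 15
f 13 15 14
f 14 15 16
f 14 16 12
f 15 9 17
f 15 17 16
f 16 17 18
f 16 18 12
f 17 9 19
f 17 19 18
f 18 19 20
f 18 20 12
f 19 9 21
f 19 21 20
f 20 21 22
f 20 22 12
f 21 9 23
f 21 23 22
f 22 23 24
f 22 24 12
f 23 9 25
f 23 25 24
f 24 25 26
f 24 26 12
f 25 9 10
f 25 10 26
f 26 10 11
f 26 11 12
f 28 30 27
f 31 28 27
f 27 30 29
f 29 31 27
f 28 34 30
f 32 28 31
f 32 34 28
f 30 34 29
f 33 31 29
f 29 34 33
f 33 32 31
f 34 32 33



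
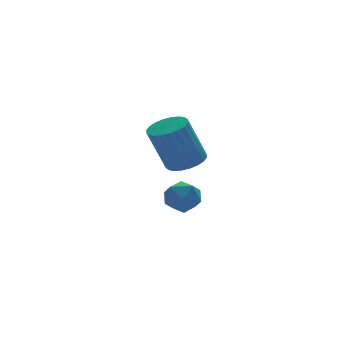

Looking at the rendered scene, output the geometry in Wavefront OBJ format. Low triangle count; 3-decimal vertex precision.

v -3.285 -3.69 0.505
v -2.822 -4.401 0.696
v -3.612 -4.382 2.685
v -4.075 -3.67 2.495
v -2.604 -4.156 0.78
v -3.393 -4.136 2.77
v -2.489 -3.839 0.823
v -3.278 -3.819 2.812
v -2.496 -3.5 0.817
v -3.285 -3.48 2.806
v -2.622 -3.189 0.764
v -3.412 -3.17 2.753
v -2.85 -2.955 0.671
v -3.639 -2.935 2.66
v -3.144 -2.833 0.553
v -3.933 -2.813 2.542
v -3.459 -2.841 0.428
v -4.249 -2.821 2.417
v -3.748 -2.978 0.315
v -4.538 -2.959 2.304
v -3.967 -3.224 0.23
v -4.756 -3.204 2.22
v -4.082 -3.541 0.188
v -4.871 -3.521 2.177
v -4.075 -3.88 0.194
v -4.864 -3.86 2.183
v -3.948 -4.19 0.247
v -4.738 -4.171 2.236
v -3.721 -4.425 0.34
v -4.51 -4.405 2.329
v -3.427 -4.547 0.458
v -4.216 -4.527 2.447
v -3.111 -4.539 0.583
v -3.901 -4.519 2.572
v -2.603 0.806 -3.129
v -1.725 0.938 -3.426
v -2.335 -0.678 -2.994
v -1.457 -0.546 -3.291
v -1.721 -0.223 -2.454
v -1.887 0.694 -2.537
v -2.173 -0.434 -3.883
v -2.339 0.483 -3.966
v -1.46 0.171 -3.892
v -1.18 0.302 -3.009
v -2.88 -0.042 -3.411
v -2.6 0.089 -2.528
f 2 1 5
f 2 5 3
f 3 5 6
f 3 6 4
f 5 1 7
f 5 7 6
f 6 7 8
f 6 8 4
f 7 1 9
f 7 9 8
f 8 9 10
f 8 10 4
f 9 1 11
f 9 11 10
f 10 11 12
f 10 12 4
f 11 1 13
f 11 13 12
f 12 13 14
f 12 14 4
f 13 1 15
f 13 15 14
f 14 15 16
f 14 16 4
f 15 1 17
f 15 17 16
f 16 17 18
f 16 18 4
f 17 1 19
f 17 19 18
f 18 19 20
f 18 20 4
f 19 1 21
f 19 21 20
f 20 21 22
f 20 22 4
f 21 1 23
f 21 23 22
f 22 23 24
f 22 24 4
f 23 1 25
f 23 25 24
f 24 25 26
f 24 26 4
f 25 1 27
f 25 27 26
f 26 27 28
f 26 28 4
f 27 1 29
f 27 29 28
f 28 29 30
f 28 30 4
f 29 1 31
f 29 31 30
f 30 31 32
f 30 32 4
f 31 1 33
f 31 33 32
f 32 33 34
f 32 34 4
f 33 1 2
f 33 2 34
f 34 2 3
f 34 3 4
f 35 46 40
f 35 40 36
f 35 36 42
f 35 42 45
f 35 45 46
f 36 40 44
f 40 46 39
f 46 45 37
f 45 42 41
f 42 36 43
f 38 44 39
f 38 39 37
f 38 37 41
f 38 41 43
f 38 43 44
f 39 44 40
f 37 39 46
f 41 37 45
f 43 41 42
f 44 43 36

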